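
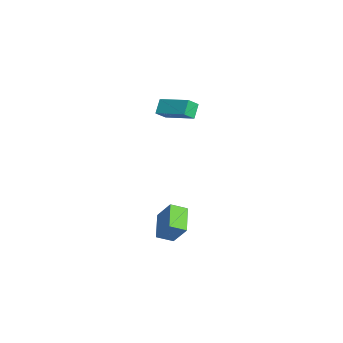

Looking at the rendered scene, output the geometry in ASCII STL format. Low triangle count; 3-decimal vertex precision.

solid 
facet normal -0.489 -0.353 -0.797
outer loop
vertex 1.449 0.672 -3.172
vertex 0.123 1.004 -2.506
vertex 1.467 1.518 -3.558
endloop
endfacet
facet normal 0.872 -0.219 -0.438
outer loop
vertex 2.157 2.016 -2.434
vertex 1.449 0.672 -3.172
vertex 1.467 1.518 -3.558
endloop
endfacet
facet normal -0.489 -0.353 -0.797
outer loop
vertex 1.467 1.518 -3.558
vertex 0.123 1.004 -2.506
vertex 0.141 1.85 -2.892
endloop
endfacet
facet normal 0.019 0.910 -0.415
outer loop
vertex 0.141 1.85 -2.892
vertex 2.157 2.016 -2.434
vertex 1.467 1.518 -3.558
endloop
endfacet
facet normal -0.019 -0.910 0.415
outer loop
vertex 1.449 0.672 -3.172
vertex 0.813 1.502 -1.382
vertex 0.123 1.004 -2.506
endloop
endfacet
facet normal 0.872 -0.219 -0.438
outer loop
vertex 2.139 1.17 -2.048
vertex 1.449 0.672 -3.172
vertex 2.157 2.016 -2.434
endloop
endfacet
facet normal -0.019 -0.910 0.415
outer loop
vertex 2.139 1.17 -2.048
vertex 0.813 1.502 -1.382
vertex 1.449 0.672 -3.172
endloop
endfacet
facet normal -0.872 0.219 0.438
outer loop
vertex 0.123 1.004 -2.506
vertex 0.813 1.502 -1.382
vertex 0.141 1.85 -2.892
endloop
endfacet
facet normal 0.019 0.910 -0.415
outer loop
vertex 0.831 2.348 -1.768
vertex 2.157 2.016 -2.434
vertex 0.141 1.85 -2.892
endloop
endfacet
facet normal -0.872 0.219 0.438
outer loop
vertex 0.141 1.85 -2.892
vertex 0.813 1.502 -1.382
vertex 0.831 2.348 -1.768
endloop
endfacet
facet normal 0.489 0.353 0.797
outer loop
vertex 0.831 2.348 -1.768
vertex 2.139 1.17 -2.048
vertex 2.157 2.016 -2.434
endloop
endfacet
facet normal 0.489 0.353 0.797
outer loop
vertex 0.813 1.502 -1.382
vertex 2.139 1.17 -2.048
vertex 0.831 2.348 -1.768
endloop
endfacet
facet normal -0.581 0.357 0.731
outer loop
vertex -2.622 1.709 3.993
vertex -1.3 2.841 4.492
vertex -2.909 2.264 3.494
endloop
endfacet
facet normal -0.730 -0.625 -0.275
outer loop
vertex -2.38 1.939 2.828
vertex -2.622 1.709 3.993
vertex -2.909 2.264 3.494
endloop
endfacet
facet normal -0.581 0.356 0.732
outer loop
vertex -2.909 2.264 3.494
vertex -1.3 2.841 4.492
vertex -1.588 3.396 3.993
endloop
endfacet
facet normal -0.359 0.694 -0.624
outer loop
vertex -1.588 3.396 3.993
vertex -2.38 1.939 2.828
vertex -2.909 2.264 3.494
endloop
endfacet
facet normal 0.359 -0.694 0.624
outer loop
vertex -2.622 1.709 3.993
vertex -0.771 2.516 3.826
vertex -1.3 2.841 4.492
endloop
endfacet
facet normal -0.730 -0.626 -0.275
outer loop
vertex -2.092 1.384 3.327
vertex -2.622 1.709 3.993
vertex -2.38 1.939 2.828
endloop
endfacet
facet normal 0.359 -0.694 0.624
outer loop
vertex -2.092 1.384 3.327
vertex -0.771 2.516 3.826
vertex -2.622 1.709 3.993
endloop
endfacet
facet normal 0.730 0.626 0.275
outer loop
vertex -1.3 2.841 4.492
vertex -0.771 2.516 3.826
vertex -1.588 3.396 3.993
endloop
endfacet
facet normal -0.359 0.694 -0.624
outer loop
vertex -1.058 3.071 3.327
vertex -2.38 1.939 2.828
vertex -1.588 3.396 3.993
endloop
endfacet
facet normal 0.730 0.625 0.276
outer loop
vertex -1.588 3.396 3.993
vertex -0.771 2.516 3.826
vertex -1.058 3.071 3.327
endloop
endfacet
facet normal 0.581 -0.356 -0.732
outer loop
vertex -1.058 3.071 3.327
vertex -2.092 1.384 3.327
vertex -2.38 1.939 2.828
endloop
endfacet
facet normal 0.582 -0.357 -0.731
outer loop
vertex -0.771 2.516 3.826
vertex -2.092 1.384 3.327
vertex -1.058 3.071 3.327
endloop
endfacet

endsolid


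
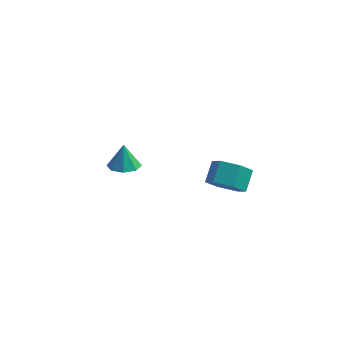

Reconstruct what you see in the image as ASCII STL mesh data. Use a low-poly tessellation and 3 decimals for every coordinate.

solid 
facet normal 0.088 -0.268 -0.959
outer loop
vertex -1.882 -0.031 -2.686
vertex -2.583 0.376 -2.864
vertex -1.777 0.575 -2.846
endloop
endfacet
facet normal 0.802 0.019 0.597
outer loop
vertex -1.882 -0.031 -2.686
vertex -1.777 0.575 -2.846
vertex -2.697 0.724 -1.616
endloop
endfacet
facet normal 0.088 -0.268 -0.960
outer loop
vertex -1.777 0.575 -2.846
vertex -2.583 0.376 -2.864
vertex -2.145 1.064 -3.016
endloop
endfacet
facet normal 0.654 0.635 0.412
outer loop
vertex -1.777 0.575 -2.846
vertex -2.145 1.064 -3.016
vertex -2.697 0.724 -1.616
endloop
endfacet
facet normal 0.088 -0.268 -0.959
outer loop
vertex -2.145 1.064 -3.016
vertex -2.583 0.376 -2.864
vertex -2.769 1.15 -3.097
endloop
endfacet
facet normal 0.097 0.958 0.271
outer loop
vertex -2.145 1.064 -3.016
vertex -2.769 1.15 -3.097
vertex -2.697 0.724 -1.616
endloop
endfacet
facet normal 0.087 -0.268 -0.960
outer loop
vertex -2.769 1.15 -3.097
vertex -2.583 0.376 -2.864
vertex -3.284 0.783 -3.041
endloop
endfacet
facet normal -0.542 0.800 0.257
outer loop
vertex -2.769 1.15 -3.097
vertex -3.284 0.783 -3.041
vertex -2.697 0.724 -1.616
endloop
endfacet
facet normal 0.087 -0.267 -0.960
outer loop
vertex -3.284 0.783 -3.041
vertex -2.583 0.376 -2.864
vertex -3.389 0.177 -2.882
endloop
endfacet
facet normal -0.891 0.253 0.377
outer loop
vertex -3.284 0.783 -3.041
vertex -3.389 0.177 -2.882
vertex -2.697 0.724 -1.616
endloop
endfacet
facet normal 0.088 -0.269 -0.959
outer loop
vertex -3.389 0.177 -2.882
vertex -2.583 0.376 -2.864
vertex -3.021 -0.313 -2.711
endloop
endfacet
facet normal -0.743 -0.362 0.563
outer loop
vertex -3.389 0.177 -2.882
vertex -3.021 -0.313 -2.711
vertex -2.697 0.724 -1.616
endloop
endfacet
facet normal 0.087 -0.269 -0.959
outer loop
vertex -3.021 -0.313 -2.711
vertex -2.583 0.376 -2.864
vertex -2.397 -0.399 -2.63
endloop
endfacet
facet normal -0.186 -0.685 0.704
outer loop
vertex -3.021 -0.313 -2.711
vertex -2.397 -0.399 -2.63
vertex -2.697 0.724 -1.616
endloop
endfacet
facet normal 0.088 -0.269 -0.959
outer loop
vertex -2.397 -0.399 -2.63
vertex -2.583 0.376 -2.864
vertex -1.882 -0.031 -2.686
endloop
endfacet
facet normal 0.455 -0.527 0.718
outer loop
vertex -2.397 -0.399 -2.63
vertex -1.882 -0.031 -2.686
vertex -2.697 0.724 -1.616
endloop
endfacet
facet normal -0.072 -0.806 -0.587
outer loop
vertex 4.176 -3.512 0.748
vertex 3.239 -3.47 0.805
vertex 3.689 -3.011 0.12
endloop
endfacet
facet normal 0.852 0.256 -0.456
outer loop
vertex 4.176 -3.512 0.748
vertex 3.689 -3.011 0.12
vertex 4.258 -2.593 1.417
endloop
endfacet
facet normal 0.852 0.256 -0.456
outer loop
vertex 4.258 -2.593 1.417
vertex 3.689 -3.011 0.12
vertex 3.771 -2.091 0.789
endloop
endfacet
facet normal 0.073 0.806 0.587
outer loop
vertex 4.258 -2.593 1.417
vertex 3.771 -2.091 0.789
vertex 3.321 -2.55 1.475
endloop
endfacet
facet normal -0.073 -0.806 -0.588
outer loop
vertex 3.689 -3.011 0.12
vertex 3.239 -3.47 0.805
vertex 2.752 -2.968 0.177
endloop
endfacet
facet normal -0.022 0.589 -0.808
outer loop
vertex 3.689 -3.011 0.12
vertex 2.752 -2.968 0.177
vertex 3.771 -2.091 0.789
endloop
endfacet
facet normal -0.023 0.590 -0.807
outer loop
vertex 3.771 -2.091 0.789
vertex 2.752 -2.968 0.177
vertex 2.834 -2.049 0.846
endloop
endfacet
facet normal 0.072 0.807 0.587
outer loop
vertex 3.771 -2.091 0.789
vertex 2.834 -2.049 0.846
vertex 3.321 -2.55 1.475
endloop
endfacet
facet normal -0.073 -0.806 -0.587
outer loop
vertex 2.752 -2.968 0.177
vertex 3.239 -3.47 0.805
vertex 2.302 -3.427 0.863
endloop
endfacet
facet normal -0.875 0.333 -0.351
outer loop
vertex 2.752 -2.968 0.177
vertex 2.302 -3.427 0.863
vertex 2.834 -2.049 0.846
endloop
endfacet
facet normal -0.875 0.333 -0.351
outer loop
vertex 2.834 -2.049 0.846
vertex 2.302 -3.427 0.863
vertex 2.384 -2.508 1.532
endloop
endfacet
facet normal 0.072 0.807 0.587
outer loop
vertex 2.834 -2.049 0.846
vertex 2.384 -2.508 1.532
vertex 3.321 -2.55 1.475
endloop
endfacet
facet normal -0.073 -0.806 -0.587
outer loop
vertex 2.302 -3.427 0.863
vertex 3.239 -3.47 0.805
vertex 2.789 -3.929 1.491
endloop
endfacet
facet normal -0.852 -0.256 0.456
outer loop
vertex 2.302 -3.427 0.863
vertex 2.789 -3.929 1.491
vertex 2.384 -2.508 1.532
endloop
endfacet
facet normal -0.852 -0.256 0.457
outer loop
vertex 2.384 -2.508 1.532
vertex 2.789 -3.929 1.491
vertex 2.871 -3.009 2.16
endloop
endfacet
facet normal 0.072 0.806 0.587
outer loop
vertex 2.384 -2.508 1.532
vertex 2.871 -3.009 2.16
vertex 3.321 -2.55 1.475
endloop
endfacet
facet normal -0.072 -0.807 -0.587
outer loop
vertex 2.789 -3.929 1.491
vertex 3.239 -3.47 0.805
vertex 3.726 -3.971 1.434
endloop
endfacet
facet normal 0.023 -0.589 0.808
outer loop
vertex 2.789 -3.929 1.491
vertex 3.726 -3.971 1.434
vertex 2.871 -3.009 2.16
endloop
endfacet
facet normal 0.022 -0.590 0.807
outer loop
vertex 2.871 -3.009 2.16
vertex 3.726 -3.971 1.434
vertex 3.808 -3.052 2.103
endloop
endfacet
facet normal 0.073 0.806 0.588
outer loop
vertex 2.871 -3.009 2.16
vertex 3.808 -3.052 2.103
vertex 3.321 -2.55 1.475
endloop
endfacet
facet normal -0.072 -0.807 -0.587
outer loop
vertex 3.726 -3.971 1.434
vertex 3.239 -3.47 0.805
vertex 4.176 -3.512 0.748
endloop
endfacet
facet normal 0.875 -0.333 0.351
outer loop
vertex 3.726 -3.971 1.434
vertex 4.176 -3.512 0.748
vertex 3.808 -3.052 2.103
endloop
endfacet
facet normal 0.875 -0.333 0.351
outer loop
vertex 3.808 -3.052 2.103
vertex 4.176 -3.512 0.748
vertex 4.258 -2.593 1.417
endloop
endfacet
facet normal 0.073 0.806 0.587
outer loop
vertex 3.808 -3.052 2.103
vertex 4.258 -2.593 1.417
vertex 3.321 -2.55 1.475
endloop
endfacet

endsolid


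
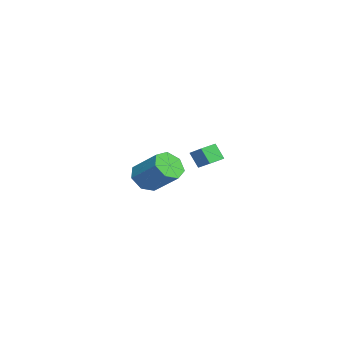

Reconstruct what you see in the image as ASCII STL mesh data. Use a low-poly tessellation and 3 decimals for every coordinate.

solid 
facet normal -0.775 -0.409 -0.482
outer loop
vertex 2.273 -0.478 -0.321
vertex 1.821 0.187 -0.159
vertex 2.577 -0.068 -1.157
endloop
endfacet
facet normal 0.552 -0.811 -0.197
outer loop
vertex 3.599 0.473 -0.521
vertex 2.273 -0.478 -0.321
vertex 2.577 -0.068 -1.157
endloop
endfacet
facet normal -0.774 -0.410 -0.482
outer loop
vertex 2.577 -0.068 -1.157
vertex 1.821 0.187 -0.159
vertex 2.125 0.597 -0.996
endloop
endfacet
facet normal 0.310 0.418 -0.854
outer loop
vertex 2.125 0.597 -0.996
vertex 3.599 0.473 -0.521
vertex 2.577 -0.068 -1.157
endloop
endfacet
facet normal -0.310 -0.419 0.854
outer loop
vertex 2.273 -0.478 -0.321
vertex 2.843 0.728 0.477
vertex 1.821 0.187 -0.159
endloop
endfacet
facet normal 0.552 -0.811 -0.197
outer loop
vertex 3.295 0.063 0.316
vertex 2.273 -0.478 -0.321
vertex 3.599 0.473 -0.521
endloop
endfacet
facet normal -0.311 -0.418 0.854
outer loop
vertex 3.295 0.063 0.316
vertex 2.843 0.728 0.477
vertex 2.273 -0.478 -0.321
endloop
endfacet
facet normal -0.552 0.811 0.197
outer loop
vertex 1.821 0.187 -0.159
vertex 2.843 0.728 0.477
vertex 2.125 0.597 -0.996
endloop
endfacet
facet normal 0.310 0.419 -0.853
outer loop
vertex 3.147 1.138 -0.359
vertex 3.599 0.473 -0.521
vertex 2.125 0.597 -0.996
endloop
endfacet
facet normal -0.552 0.810 0.197
outer loop
vertex 2.125 0.597 -0.996
vertex 2.843 0.728 0.477
vertex 3.147 1.138 -0.359
endloop
endfacet
facet normal 0.775 0.409 0.482
outer loop
vertex 3.147 1.138 -0.359
vertex 3.295 0.063 0.316
vertex 3.599 0.473 -0.521
endloop
endfacet
facet normal 0.774 0.410 0.482
outer loop
vertex 2.843 0.728 0.477
vertex 3.295 0.063 0.316
vertex 3.147 1.138 -0.359
endloop
endfacet
facet normal -0.484 -0.623 -0.615
outer loop
vertex -3.374 -2.323 -4.916
vertex -3.771 -2.769 -4.152
vertex -4.11 -2.011 -4.653
endloop
endfacet
facet normal 0.033 0.689 -0.724
outer loop
vertex -3.374 -2.323 -4.916
vertex -4.11 -2.011 -4.653
vertex -2.411 -1.084 -3.692
endloop
endfacet
facet normal 0.033 0.689 -0.724
outer loop
vertex -2.411 -1.084 -3.692
vertex -4.11 -2.011 -4.653
vertex -3.147 -0.772 -3.429
endloop
endfacet
facet normal 0.484 0.622 0.616
outer loop
vertex -2.411 -1.084 -3.692
vertex -3.147 -0.772 -3.429
vertex -2.809 -1.531 -2.928
endloop
endfacet
facet normal -0.483 -0.623 -0.615
outer loop
vertex -4.11 -2.011 -4.653
vertex -3.771 -2.769 -4.152
vertex -4.591 -2.27 -4.013
endloop
endfacet
facet normal -0.663 0.720 -0.207
outer loop
vertex -4.11 -2.011 -4.653
vertex -4.591 -2.27 -4.013
vertex -3.147 -0.772 -3.429
endloop
endfacet
facet normal -0.663 0.720 -0.208
outer loop
vertex -3.147 -0.772 -3.429
vertex -4.591 -2.27 -4.013
vertex -3.629 -1.031 -2.789
endloop
endfacet
facet normal 0.484 0.622 0.616
outer loop
vertex -3.147 -0.772 -3.429
vertex -3.629 -1.031 -2.789
vertex -2.809 -1.531 -2.928
endloop
endfacet
facet normal -0.483 -0.622 -0.616
outer loop
vertex -4.591 -2.27 -4.013
vertex -3.771 -2.769 -4.152
vertex -4.455 -2.905 -3.478
endloop
endfacet
facet normal -0.860 0.208 0.466
outer loop
vertex -4.591 -2.27 -4.013
vertex -4.455 -2.905 -3.478
vertex -3.629 -1.031 -2.789
endloop
endfacet
facet normal -0.860 0.208 0.466
outer loop
vertex -3.629 -1.031 -2.789
vertex -4.455 -2.905 -3.478
vertex -3.492 -1.666 -2.253
endloop
endfacet
facet normal 0.484 0.623 0.614
outer loop
vertex -3.629 -1.031 -2.789
vertex -3.492 -1.666 -2.253
vertex -2.809 -1.531 -2.928
endloop
endfacet
facet normal -0.483 -0.622 -0.616
outer loop
vertex -4.455 -2.905 -3.478
vertex -3.771 -2.769 -4.152
vertex -3.804 -3.438 -3.45
endloop
endfacet
facet normal -0.410 -0.460 0.788
outer loop
vertex -4.455 -2.905 -3.478
vertex -3.804 -3.438 -3.45
vertex -3.492 -1.666 -2.253
endloop
endfacet
facet normal -0.409 -0.460 0.788
outer loop
vertex -3.492 -1.666 -2.253
vertex -3.804 -3.438 -3.45
vertex -2.841 -2.199 -2.226
endloop
endfacet
facet normal 0.484 0.623 0.615
outer loop
vertex -3.492 -1.666 -2.253
vertex -2.841 -2.199 -2.226
vertex -2.809 -1.531 -2.928
endloop
endfacet
facet normal -0.483 -0.622 -0.616
outer loop
vertex -3.804 -3.438 -3.45
vertex -3.771 -2.769 -4.152
vertex -3.128 -3.467 -3.951
endloop
endfacet
facet normal 0.349 -0.782 0.517
outer loop
vertex -3.804 -3.438 -3.45
vertex -3.128 -3.467 -3.951
vertex -2.841 -2.199 -2.226
endloop
endfacet
facet normal 0.349 -0.782 0.517
outer loop
vertex -2.841 -2.199 -2.226
vertex -3.128 -3.467 -3.951
vertex -2.166 -2.229 -2.727
endloop
endfacet
facet normal 0.484 0.623 0.615
outer loop
vertex -2.841 -2.199 -2.226
vertex -2.166 -2.229 -2.727
vertex -2.809 -1.531 -2.928
endloop
endfacet
facet normal -0.484 -0.623 -0.615
outer loop
vertex -3.128 -3.467 -3.951
vertex -3.771 -2.769 -4.152
vertex -2.937 -2.971 -4.604
endloop
endfacet
facet normal 0.845 -0.515 -0.144
outer loop
vertex -3.128 -3.467 -3.951
vertex -2.937 -2.971 -4.604
vertex -2.166 -2.229 -2.727
endloop
endfacet
facet normal 0.845 -0.515 -0.143
outer loop
vertex -2.166 -2.229 -2.727
vertex -2.937 -2.971 -4.604
vertex -1.974 -1.733 -3.379
endloop
endfacet
facet normal 0.483 0.622 0.616
outer loop
vertex -2.166 -2.229 -2.727
vertex -1.974 -1.733 -3.379
vertex -2.809 -1.531 -2.928
endloop
endfacet
facet normal -0.484 -0.623 -0.615
outer loop
vertex -2.937 -2.971 -4.604
vertex -3.771 -2.769 -4.152
vertex -3.374 -2.323 -4.916
endloop
endfacet
facet normal 0.705 0.140 -0.696
outer loop
vertex -2.937 -2.971 -4.604
vertex -3.374 -2.323 -4.916
vertex -1.974 -1.733 -3.379
endloop
endfacet
facet normal 0.705 0.139 -0.696
outer loop
vertex -1.974 -1.733 -3.379
vertex -3.374 -2.323 -4.916
vertex -2.411 -1.084 -3.692
endloop
endfacet
facet normal 0.483 0.622 0.616
outer loop
vertex -1.974 -1.733 -3.379
vertex -2.411 -1.084 -3.692
vertex -2.809 -1.531 -2.928
endloop
endfacet

endsolid


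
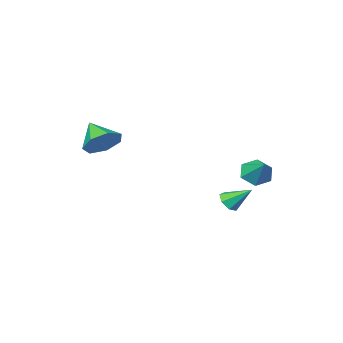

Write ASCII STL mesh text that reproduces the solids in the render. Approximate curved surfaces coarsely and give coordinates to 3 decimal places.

solid 
facet normal 0.490 -0.608 -0.625
outer loop
vertex -0.019 1.791 -3.205
vertex -0.4 1.957 -3.665
vertex 0.137 2.216 -3.496
endloop
endfacet
facet normal 0.581 0.304 0.755
outer loop
vertex -0.019 1.791 -3.205
vertex 0.137 2.216 -3.496
vertex -1.08 2.803 -2.795
endloop
endfacet
facet normal 0.490 -0.608 -0.625
outer loop
vertex 0.137 2.216 -3.496
vertex -0.4 1.957 -3.665
vertex -0.111 2.446 -3.914
endloop
endfacet
facet normal 0.505 0.847 0.167
outer loop
vertex 0.137 2.216 -3.496
vertex -0.111 2.446 -3.914
vertex -1.08 2.803 -2.795
endloop
endfacet
facet normal 0.488 -0.608 -0.627
outer loop
vertex -0.111 2.446 -3.914
vertex -0.4 1.957 -3.665
vertex -0.578 2.308 -4.144
endloop
endfacet
facet normal -0.090 0.924 -0.372
outer loop
vertex -0.111 2.446 -3.914
vertex -0.578 2.308 -4.144
vertex -1.08 2.803 -2.795
endloop
endfacet
facet normal 0.487 -0.608 -0.627
outer loop
vertex -0.578 2.308 -4.144
vertex -0.4 1.957 -3.665
vertex -0.911 1.907 -4.014
endloop
endfacet
facet normal -0.752 0.477 -0.455
outer loop
vertex -0.578 2.308 -4.144
vertex -0.911 1.907 -4.014
vertex -1.08 2.803 -2.795
endloop
endfacet
facet normal 0.487 -0.608 -0.626
outer loop
vertex -0.911 1.907 -4.014
vertex -0.4 1.957 -3.665
vertex -0.859 1.543 -3.62
endloop
endfacet
facet normal -0.987 -0.161 -0.018
outer loop
vertex -0.911 1.907 -4.014
vertex -0.859 1.543 -3.62
vertex -1.08 2.803 -2.795
endloop
endfacet
facet normal 0.488 -0.609 -0.626
outer loop
vertex -0.859 1.543 -3.62
vertex -0.4 1.957 -3.665
vertex -0.463 1.491 -3.261
endloop
endfacet
facet normal -0.615 -0.505 0.606
outer loop
vertex -0.859 1.543 -3.62
vertex -0.463 1.491 -3.261
vertex -1.08 2.803 -2.795
endloop
endfacet
facet normal 0.490 -0.608 -0.625
outer loop
vertex -0.463 1.491 -3.261
vertex -0.4 1.957 -3.665
vertex -0.019 1.791 -3.205
endloop
endfacet
facet normal 0.082 -0.299 0.951
outer loop
vertex -0.463 1.491 -3.261
vertex -0.019 1.791 -3.205
vertex -1.08 2.803 -2.795
endloop
endfacet
facet normal -0.218 -0.761 -0.611
outer loop
vertex -0.91 2.134 -2.215
vertex -1.696 2.215 -2.036
vertex -1.378 2.624 -2.659
endloop
endfacet
facet normal 0.802 0.544 -0.245
outer loop
vertex -0.91 2.134 -2.215
vertex -1.378 2.624 -2.659
vertex -1.384 3.305 -1.164
endloop
endfacet
facet normal -0.218 -0.761 -0.611
outer loop
vertex -1.378 2.624 -2.659
vertex -1.696 2.215 -2.036
vertex -2.164 2.705 -2.48
endloop
endfacet
facet normal -0.001 0.910 -0.415
outer loop
vertex -1.378 2.624 -2.659
vertex -2.164 2.705 -2.48
vertex -1.384 3.305 -1.164
endloop
endfacet
facet normal -0.218 -0.761 -0.611
outer loop
vertex -2.164 2.705 -2.48
vertex -1.696 2.215 -2.036
vertex -2.482 2.296 -1.857
endloop
endfacet
facet normal -0.707 0.701 0.099
outer loop
vertex -2.164 2.705 -2.48
vertex -2.482 2.296 -1.857
vertex -1.384 3.305 -1.164
endloop
endfacet
facet normal -0.217 -0.762 -0.610
outer loop
vertex -2.482 2.296 -1.857
vertex -1.696 2.215 -2.036
vertex -2.013 1.807 -1.413
endloop
endfacet
facet normal -0.610 0.126 0.783
outer loop
vertex -2.482 2.296 -1.857
vertex -2.013 1.807 -1.413
vertex -1.384 3.305 -1.164
endloop
endfacet
facet normal -0.218 -0.762 -0.610
outer loop
vertex -2.013 1.807 -1.413
vertex -1.696 2.215 -2.036
vertex -1.228 1.726 -1.592
endloop
endfacet
facet normal 0.192 -0.239 0.952
outer loop
vertex -2.013 1.807 -1.413
vertex -1.228 1.726 -1.592
vertex -1.384 3.305 -1.164
endloop
endfacet
facet normal -0.217 -0.762 -0.610
outer loop
vertex -1.228 1.726 -1.592
vertex -1.696 2.215 -2.036
vertex -0.91 2.134 -2.215
endloop
endfacet
facet normal 0.898 -0.030 0.439
outer loop
vertex -1.228 1.726 -1.592
vertex -0.91 2.134 -2.215
vertex -1.384 3.305 -1.164
endloop
endfacet
facet normal -0.015 0.798 -0.603
outer loop
vertex 4.217 -3.219 -1.118
vertex 3.238 -3.058 -0.88
vertex 4.072 -2.694 -0.42
endloop
endfacet
facet normal 0.858 -0.309 0.411
outer loop
vertex 4.217 -3.219 -1.118
vertex 4.072 -2.694 -0.42
vertex 3.262 -4.302 0.06
endloop
endfacet
facet normal -0.015 0.797 -0.603
outer loop
vertex 4.072 -2.694 -0.42
vertex 3.238 -3.058 -0.88
vertex 3.3 -2.443 -0.069
endloop
endfacet
facet normal 0.428 0.054 0.902
outer loop
vertex 4.072 -2.694 -0.42
vertex 3.3 -2.443 -0.069
vertex 3.262 -4.302 0.06
endloop
endfacet
facet normal -0.015 0.797 -0.603
outer loop
vertex 3.3 -2.443 -0.069
vertex 3.238 -3.058 -0.88
vertex 2.481 -2.655 -0.329
endloop
endfacet
facet normal -0.319 0.072 0.945
outer loop
vertex 3.3 -2.443 -0.069
vertex 2.481 -2.655 -0.329
vertex 3.262 -4.302 0.06
endloop
endfacet
facet normal -0.014 0.798 -0.603
outer loop
vertex 2.481 -2.655 -0.329
vertex 3.238 -3.058 -0.88
vertex 2.232 -3.17 -1.004
endloop
endfacet
facet normal -0.819 -0.269 0.507
outer loop
vertex 2.481 -2.655 -0.329
vertex 2.232 -3.17 -1.004
vertex 3.262 -4.302 0.06
endloop
endfacet
facet normal -0.014 0.797 -0.603
outer loop
vertex 2.232 -3.17 -1.004
vertex 3.238 -3.058 -0.88
vertex 2.741 -3.601 -1.586
endloop
endfacet
facet normal -0.697 -0.712 -0.083
outer loop
vertex 2.232 -3.17 -1.004
vertex 2.741 -3.601 -1.586
vertex 3.262 -4.302 0.06
endloop
endfacet
facet normal -0.015 0.798 -0.603
outer loop
vertex 2.741 -3.601 -1.586
vertex 3.238 -3.058 -0.88
vertex 3.624 -3.623 -1.637
endloop
endfacet
facet normal -0.045 -0.924 -0.379
outer loop
vertex 2.741 -3.601 -1.586
vertex 3.624 -3.623 -1.637
vertex 3.262 -4.302 0.06
endloop
endfacet
facet normal -0.015 0.798 -0.603
outer loop
vertex 3.624 -3.623 -1.637
vertex 3.238 -3.058 -0.88
vertex 4.217 -3.219 -1.118
endloop
endfacet
facet normal 0.648 -0.745 -0.160
outer loop
vertex 3.624 -3.623 -1.637
vertex 4.217 -3.219 -1.118
vertex 3.262 -4.302 0.06
endloop
endfacet

endsolid


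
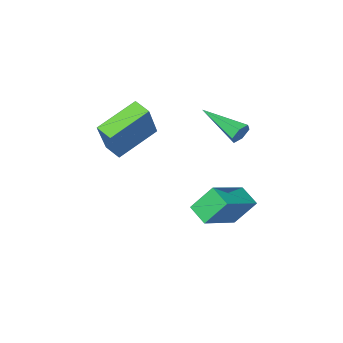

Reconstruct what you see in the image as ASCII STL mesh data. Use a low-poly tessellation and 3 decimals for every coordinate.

solid 
facet normal -0.180 0.938 -0.296
outer loop
vertex -1.32 0.484 2.054
vertex -1.607 0.571 2.504
vertex -1.077 0.671 2.498
endloop
endfacet
facet normal 0.893 -0.192 -0.408
outer loop
vertex -1.32 0.484 2.054
vertex -1.077 0.671 2.498
vertex -1.233 -1.371 3.116
endloop
endfacet
facet normal -0.180 0.938 -0.296
outer loop
vertex -1.077 0.671 2.498
vertex -1.607 0.571 2.504
vertex -1.363 0.758 2.948
endloop
endfacet
facet normal 0.848 0.093 0.521
outer loop
vertex -1.077 0.671 2.498
vertex -1.363 0.758 2.948
vertex -1.233 -1.371 3.116
endloop
endfacet
facet normal -0.181 0.938 -0.295
outer loop
vertex -1.363 0.758 2.948
vertex -1.607 0.571 2.504
vertex -1.894 0.657 2.953
endloop
endfacet
facet normal -0.006 0.078 0.997
outer loop
vertex -1.363 0.758 2.948
vertex -1.894 0.657 2.953
vertex -1.233 -1.371 3.116
endloop
endfacet
facet normal -0.181 0.938 -0.295
outer loop
vertex -1.894 0.657 2.953
vertex -1.607 0.571 2.504
vertex -2.138 0.47 2.509
endloop
endfacet
facet normal -0.812 -0.221 0.540
outer loop
vertex -1.894 0.657 2.953
vertex -2.138 0.47 2.509
vertex -1.233 -1.371 3.116
endloop
endfacet
facet normal -0.181 0.938 -0.295
outer loop
vertex -2.138 0.47 2.509
vertex -1.607 0.571 2.504
vertex -1.851 0.384 2.06
endloop
endfacet
facet normal -0.767 -0.507 -0.393
outer loop
vertex -2.138 0.47 2.509
vertex -1.851 0.384 2.06
vertex -1.233 -1.371 3.116
endloop
endfacet
facet normal -0.180 0.938 -0.296
outer loop
vertex -1.851 0.384 2.06
vertex -1.607 0.571 2.504
vertex -1.32 0.484 2.054
endloop
endfacet
facet normal 0.083 -0.492 -0.867
outer loop
vertex -1.851 0.384 2.06
vertex -1.32 0.484 2.054
vertex -1.233 -1.371 3.116
endloop
endfacet
facet normal -0.418 -0.293 -0.860
outer loop
vertex 1.835 -3.765 0.93
vertex -0.029 -3.657 1.8
vertex 1.77 -2.973 0.692
endloop
endfacet
facet normal 0.905 -0.053 -0.422
outer loop
vertex 2.669 -2.343 2.54
vertex 1.835 -3.765 0.93
vertex 1.77 -2.973 0.692
endloop
endfacet
facet normal -0.418 -0.293 -0.860
outer loop
vertex 1.77 -2.973 0.692
vertex -0.029 -3.657 1.8
vertex -0.094 -2.865 1.562
endloop
endfacet
facet normal -0.079 0.955 -0.287
outer loop
vertex -0.094 -2.865 1.562
vertex 2.669 -2.343 2.54
vertex 1.77 -2.973 0.692
endloop
endfacet
facet normal 0.079 -0.955 0.287
outer loop
vertex 1.835 -3.765 0.93
vertex 0.87 -3.027 3.648
vertex -0.029 -3.657 1.8
endloop
endfacet
facet normal 0.905 -0.053 -0.422
outer loop
vertex 2.734 -3.135 2.778
vertex 1.835 -3.765 0.93
vertex 2.669 -2.343 2.54
endloop
endfacet
facet normal 0.079 -0.955 0.287
outer loop
vertex 2.734 -3.135 2.778
vertex 0.87 -3.027 3.648
vertex 1.835 -3.765 0.93
endloop
endfacet
facet normal -0.905 0.053 0.422
outer loop
vertex -0.029 -3.657 1.8
vertex 0.87 -3.027 3.648
vertex -0.094 -2.865 1.562
endloop
endfacet
facet normal -0.079 0.955 -0.287
outer loop
vertex 0.805 -2.235 3.41
vertex 2.669 -2.343 2.54
vertex -0.094 -2.865 1.562
endloop
endfacet
facet normal -0.905 0.053 0.422
outer loop
vertex -0.094 -2.865 1.562
vertex 0.87 -3.027 3.648
vertex 0.805 -2.235 3.41
endloop
endfacet
facet normal 0.418 0.293 0.860
outer loop
vertex 0.805 -2.235 3.41
vertex 2.734 -3.135 2.778
vertex 2.669 -2.343 2.54
endloop
endfacet
facet normal 0.418 0.293 0.860
outer loop
vertex 0.87 -3.027 3.648
vertex 2.734 -3.135 2.778
vertex 0.805 -2.235 3.41
endloop
endfacet
facet normal -0.486 0.372 0.791
outer loop
vertex -2.476 -0.253 -1.519
vertex -0.591 0.08 -0.518
vertex -2.423 0.708 -1.939
endloop
endfacet
facet normal -0.873 -0.154 -0.463
outer loop
vertex -1.709 0.16 -3.102
vertex -2.476 -0.253 -1.519
vertex -2.423 0.708 -1.939
endloop
endfacet
facet normal -0.485 0.373 0.791
outer loop
vertex -2.423 0.708 -1.939
vertex -0.591 0.08 -0.518
vertex -0.538 1.041 -0.939
endloop
endfacet
facet normal 0.051 0.915 -0.400
outer loop
vertex -0.538 1.041 -0.939
vertex -1.709 0.16 -3.102
vertex -2.423 0.708 -1.939
endloop
endfacet
facet normal -0.051 -0.915 0.400
outer loop
vertex -2.476 -0.253 -1.519
vertex 0.123 -0.468 -1.681
vertex -0.591 0.08 -0.518
endloop
endfacet
facet normal -0.873 -0.155 -0.463
outer loop
vertex -1.762 -0.801 -2.681
vertex -2.476 -0.253 -1.519
vertex -1.709 0.16 -3.102
endloop
endfacet
facet normal -0.051 -0.915 0.400
outer loop
vertex -1.762 -0.801 -2.681
vertex 0.123 -0.468 -1.681
vertex -2.476 -0.253 -1.519
endloop
endfacet
facet normal 0.873 0.155 0.463
outer loop
vertex -0.591 0.08 -0.518
vertex 0.123 -0.468 -1.681
vertex -0.538 1.041 -0.939
endloop
endfacet
facet normal 0.051 0.915 -0.400
outer loop
vertex 0.176 0.493 -2.101
vertex -1.709 0.16 -3.102
vertex -0.538 1.041 -0.939
endloop
endfacet
facet normal 0.873 0.154 0.463
outer loop
vertex -0.538 1.041 -0.939
vertex 0.123 -0.468 -1.681
vertex 0.176 0.493 -2.101
endloop
endfacet
facet normal 0.486 -0.373 -0.791
outer loop
vertex 0.176 0.493 -2.101
vertex -1.762 -0.801 -2.681
vertex -1.709 0.16 -3.102
endloop
endfacet
facet normal 0.485 -0.372 -0.791
outer loop
vertex 0.123 -0.468 -1.681
vertex -1.762 -0.801 -2.681
vertex 0.176 0.493 -2.101
endloop
endfacet

endsolid


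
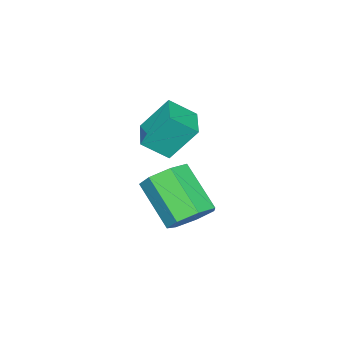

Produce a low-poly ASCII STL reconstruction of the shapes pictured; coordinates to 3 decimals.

solid 
facet normal 0.220 0.701 -0.678
outer loop
vertex 0.682 -0.449 -1.611
vertex -0.21 -0.457 -1.909
vertex 0.179 0.072 -1.236
endloop
endfacet
facet normal 0.756 0.317 0.573
outer loop
vertex 0.682 -0.449 -1.611
vertex 0.179 0.072 -1.236
vertex 0.222 -1.915 -0.194
endloop
endfacet
facet normal 0.756 0.317 0.572
outer loop
vertex 0.222 -1.915 -0.194
vertex 0.179 0.072 -1.236
vertex -0.281 -1.393 0.182
endloop
endfacet
facet normal -0.220 -0.701 0.679
outer loop
vertex 0.222 -1.915 -0.194
vertex -0.281 -1.393 0.182
vertex -0.67 -1.923 -0.491
endloop
endfacet
facet normal 0.219 0.702 -0.678
outer loop
vertex 0.179 0.072 -1.236
vertex -0.21 -0.457 -1.909
vertex -0.617 0.194 -1.367
endloop
endfacet
facet normal -0.011 0.697 0.717
outer loop
vertex 0.179 0.072 -1.236
vertex -0.617 0.194 -1.367
vertex -0.281 -1.393 0.182
endloop
endfacet
facet normal -0.012 0.697 0.717
outer loop
vertex -0.281 -1.393 0.182
vertex -0.617 0.194 -1.367
vertex -1.077 -1.271 0.05
endloop
endfacet
facet normal -0.220 -0.701 0.679
outer loop
vertex -0.281 -1.393 0.182
vertex -1.077 -1.271 0.05
vertex -0.67 -1.923 -0.491
endloop
endfacet
facet normal 0.219 0.702 -0.678
outer loop
vertex -0.617 0.194 -1.367
vertex -0.21 -0.457 -1.909
vertex -1.106 -0.174 -1.906
endloop
endfacet
facet normal -0.769 0.552 0.321
outer loop
vertex -0.617 0.194 -1.367
vertex -1.106 -0.174 -1.906
vertex -1.077 -1.271 0.05
endloop
endfacet
facet normal -0.769 0.552 0.321
outer loop
vertex -1.077 -1.271 0.05
vertex -1.106 -0.174 -1.906
vertex -1.566 -1.639 -0.489
endloop
endfacet
facet normal -0.221 -0.701 0.679
outer loop
vertex -1.077 -1.271 0.05
vertex -1.566 -1.639 -0.489
vertex -0.67 -1.923 -0.491
endloop
endfacet
facet normal 0.219 0.701 -0.679
outer loop
vertex -1.106 -0.174 -1.906
vertex -0.21 -0.457 -1.909
vertex -0.921 -0.756 -2.447
endloop
endfacet
facet normal -0.949 -0.008 -0.316
outer loop
vertex -1.106 -0.174 -1.906
vertex -0.921 -0.756 -2.447
vertex -1.566 -1.639 -0.489
endloop
endfacet
facet normal -0.949 -0.009 -0.317
outer loop
vertex -1.566 -1.639 -0.489
vertex -0.921 -0.756 -2.447
vertex -1.38 -2.221 -1.03
endloop
endfacet
facet normal -0.221 -0.701 0.678
outer loop
vertex -1.566 -1.639 -0.489
vertex -1.38 -2.221 -1.03
vertex -0.67 -1.923 -0.491
endloop
endfacet
facet normal 0.219 0.701 -0.679
outer loop
vertex -0.921 -0.756 -2.447
vertex -0.21 -0.457 -1.909
vertex -0.2 -1.113 -2.583
endloop
endfacet
facet normal -0.414 -0.563 -0.716
outer loop
vertex -0.921 -0.756 -2.447
vertex -0.2 -1.113 -2.583
vertex -1.38 -2.221 -1.03
endloop
endfacet
facet normal -0.413 -0.563 -0.716
outer loop
vertex -1.38 -2.221 -1.03
vertex -0.2 -1.113 -2.583
vertex -0.66 -2.578 -1.165
endloop
endfacet
facet normal -0.220 -0.701 0.678
outer loop
vertex -1.38 -2.221 -1.03
vertex -0.66 -2.578 -1.165
vertex -0.67 -1.923 -0.491
endloop
endfacet
facet normal 0.220 0.701 -0.679
outer loop
vertex -0.2 -1.113 -2.583
vertex -0.21 -0.457 -1.909
vertex 0.513 -0.977 -2.211
endloop
endfacet
facet normal 0.433 -0.693 -0.576
outer loop
vertex -0.2 -1.113 -2.583
vertex 0.513 -0.977 -2.211
vertex -0.66 -2.578 -1.165
endloop
endfacet
facet normal 0.433 -0.693 -0.576
outer loop
vertex -0.66 -2.578 -1.165
vertex 0.513 -0.977 -2.211
vertex 0.053 -2.442 -0.793
endloop
endfacet
facet normal -0.220 -0.701 0.678
outer loop
vertex -0.66 -2.578 -1.165
vertex 0.053 -2.442 -0.793
vertex -0.67 -1.923 -0.491
endloop
endfacet
facet normal 0.220 0.701 -0.679
outer loop
vertex 0.513 -0.977 -2.211
vertex -0.21 -0.457 -1.909
vertex 0.682 -0.449 -1.611
endloop
endfacet
facet normal 0.953 -0.302 -0.003
outer loop
vertex 0.513 -0.977 -2.211
vertex 0.682 -0.449 -1.611
vertex 0.053 -2.442 -0.793
endloop
endfacet
facet normal 0.953 -0.302 -0.003
outer loop
vertex 0.053 -2.442 -0.793
vertex 0.682 -0.449 -1.611
vertex 0.222 -1.915 -0.194
endloop
endfacet
facet normal -0.220 -0.701 0.679
outer loop
vertex 0.053 -2.442 -0.793
vertex 0.222 -1.915 -0.194
vertex -0.67 -1.923 -0.491
endloop
endfacet
facet normal -0.312 0.515 0.799
outer loop
vertex -0.903 -1.899 3.013
vertex 0.211 -1.073 2.916
vertex -1.51 -1.164 2.302
endloop
endfacet
facet normal -0.801 -0.594 0.070
outer loop
vertex -1.011 -1.987 1.024
vertex -0.903 -1.899 3.013
vertex -1.51 -1.164 2.302
endloop
endfacet
facet normal -0.312 0.514 0.799
outer loop
vertex -1.51 -1.164 2.302
vertex 0.211 -1.073 2.916
vertex -0.397 -0.338 2.205
endloop
endfacet
facet normal -0.511 0.618 -0.597
outer loop
vertex -0.397 -0.338 2.205
vertex -1.011 -1.987 1.024
vertex -1.51 -1.164 2.302
endloop
endfacet
facet normal 0.511 -0.618 0.598
outer loop
vertex -0.903 -1.899 3.013
vertex 0.71 -1.896 1.638
vertex 0.211 -1.073 2.916
endloop
endfacet
facet normal -0.801 -0.595 0.070
outer loop
vertex -0.403 -2.722 1.735
vertex -0.903 -1.899 3.013
vertex -1.011 -1.987 1.024
endloop
endfacet
facet normal 0.511 -0.618 0.598
outer loop
vertex -0.403 -2.722 1.735
vertex 0.71 -1.896 1.638
vertex -0.903 -1.899 3.013
endloop
endfacet
facet normal 0.801 0.595 -0.070
outer loop
vertex 0.211 -1.073 2.916
vertex 0.71 -1.896 1.638
vertex -0.397 -0.338 2.205
endloop
endfacet
facet normal -0.510 0.618 -0.598
outer loop
vertex 0.103 -1.161 0.927
vertex -1.011 -1.987 1.024
vertex -0.397 -0.338 2.205
endloop
endfacet
facet normal 0.801 0.594 -0.069
outer loop
vertex -0.397 -0.338 2.205
vertex 0.71 -1.896 1.638
vertex 0.103 -1.161 0.927
endloop
endfacet
facet normal 0.312 -0.515 -0.799
outer loop
vertex 0.103 -1.161 0.927
vertex -0.403 -2.722 1.735
vertex -1.011 -1.987 1.024
endloop
endfacet
facet normal 0.312 -0.515 -0.799
outer loop
vertex 0.71 -1.896 1.638
vertex -0.403 -2.722 1.735
vertex 0.103 -1.161 0.927
endloop
endfacet

endsolid


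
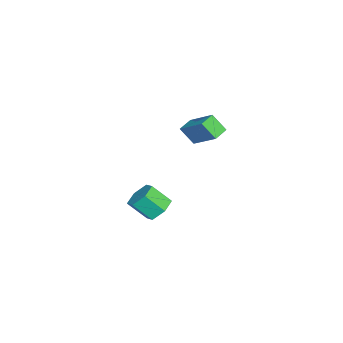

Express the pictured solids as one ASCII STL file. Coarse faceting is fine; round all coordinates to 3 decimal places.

solid 
facet normal 0.004 0.711 -0.704
outer loop
vertex 0.888 0.55 -3.88
vertex 0.252 0.176 -4.261
vertex 0.108 0.751 -3.681
endloop
endfacet
facet normal 0.341 0.660 0.669
outer loop
vertex 0.888 0.55 -3.88
vertex 0.108 0.751 -3.681
vertex 0.883 -0.402 -2.938
endloop
endfacet
facet normal 0.342 0.660 0.669
outer loop
vertex 0.883 -0.402 -2.938
vertex 0.108 0.751 -3.681
vertex 0.103 -0.201 -2.738
endloop
endfacet
facet normal -0.003 -0.711 0.703
outer loop
vertex 0.883 -0.402 -2.938
vertex 0.103 -0.201 -2.738
vertex 0.248 -0.776 -3.319
endloop
endfacet
facet normal 0.004 0.711 -0.704
outer loop
vertex 0.108 0.751 -3.681
vertex 0.252 0.176 -4.261
vertex -0.528 0.377 -4.062
endloop
endfacet
facet normal -0.643 0.541 0.542
outer loop
vertex 0.108 0.751 -3.681
vertex -0.528 0.377 -4.062
vertex 0.103 -0.201 -2.738
endloop
endfacet
facet normal -0.644 0.540 0.542
outer loop
vertex 0.103 -0.201 -2.738
vertex -0.528 0.377 -4.062
vertex -0.532 -0.575 -3.119
endloop
endfacet
facet normal -0.003 -0.711 0.703
outer loop
vertex 0.103 -0.201 -2.738
vertex -0.532 -0.575 -3.119
vertex 0.248 -0.776 -3.319
endloop
endfacet
facet normal 0.004 0.711 -0.704
outer loop
vertex -0.528 0.377 -4.062
vertex 0.252 0.176 -4.261
vertex -0.383 -0.198 -4.642
endloop
endfacet
facet normal -0.985 -0.121 -0.126
outer loop
vertex -0.528 0.377 -4.062
vertex -0.383 -0.198 -4.642
vertex -0.532 -0.575 -3.119
endloop
endfacet
facet normal -0.985 -0.119 -0.126
outer loop
vertex -0.532 -0.575 -3.119
vertex -0.383 -0.198 -4.642
vertex -0.388 -1.15 -3.7
endloop
endfacet
facet normal -0.003 -0.711 0.703
outer loop
vertex -0.532 -0.575 -3.119
vertex -0.388 -1.15 -3.7
vertex 0.248 -0.776 -3.319
endloop
endfacet
facet normal 0.003 0.711 -0.703
outer loop
vertex -0.383 -0.198 -4.642
vertex 0.252 0.176 -4.261
vertex 0.397 -0.399 -4.842
endloop
endfacet
facet normal -0.342 -0.660 -0.669
outer loop
vertex -0.383 -0.198 -4.642
vertex 0.397 -0.399 -4.842
vertex -0.388 -1.15 -3.7
endloop
endfacet
facet normal -0.341 -0.661 -0.669
outer loop
vertex -0.388 -1.15 -3.7
vertex 0.397 -0.399 -4.842
vertex 0.392 -1.351 -3.899
endloop
endfacet
facet normal -0.004 -0.711 0.704
outer loop
vertex -0.388 -1.15 -3.7
vertex 0.392 -1.351 -3.899
vertex 0.248 -0.776 -3.319
endloop
endfacet
facet normal 0.003 0.711 -0.703
outer loop
vertex 0.397 -0.399 -4.842
vertex 0.252 0.176 -4.261
vertex 1.032 -0.025 -4.461
endloop
endfacet
facet normal 0.644 -0.540 -0.542
outer loop
vertex 0.397 -0.399 -4.842
vertex 1.032 -0.025 -4.461
vertex 0.392 -1.351 -3.899
endloop
endfacet
facet normal 0.643 -0.540 -0.543
outer loop
vertex 0.392 -1.351 -3.899
vertex 1.032 -0.025 -4.461
vertex 1.028 -0.977 -3.518
endloop
endfacet
facet normal -0.004 -0.711 0.704
outer loop
vertex 0.392 -1.351 -3.899
vertex 1.028 -0.977 -3.518
vertex 0.248 -0.776 -3.319
endloop
endfacet
facet normal 0.003 0.711 -0.703
outer loop
vertex 1.032 -0.025 -4.461
vertex 0.252 0.176 -4.261
vertex 0.888 0.55 -3.88
endloop
endfacet
facet normal 0.985 0.120 0.125
outer loop
vertex 1.032 -0.025 -4.461
vertex 0.888 0.55 -3.88
vertex 1.028 -0.977 -3.518
endloop
endfacet
facet normal 0.985 0.120 0.127
outer loop
vertex 1.028 -0.977 -3.518
vertex 0.888 0.55 -3.88
vertex 0.883 -0.402 -2.938
endloop
endfacet
facet normal -0.004 -0.711 0.704
outer loop
vertex 1.028 -0.977 -3.518
vertex 0.883 -0.402 -2.938
vertex 0.248 -0.776 -3.319
endloop
endfacet
facet normal -0.852 0.468 0.235
outer loop
vertex 0.833 2.741 2.963
vertex 0.965 3.409 2.112
vertex -0.084 1.595 1.921
endloop
endfacet
facet normal -0.121 -0.613 0.781
outer loop
vertex 0.615 1.211 1.728
vertex 0.833 2.741 2.963
vertex -0.084 1.595 1.921
endloop
endfacet
facet normal -0.852 0.468 0.235
outer loop
vertex -0.084 1.595 1.921
vertex 0.965 3.409 2.112
vertex 0.048 2.262 1.07
endloop
endfacet
facet normal -0.510 -0.637 -0.578
outer loop
vertex 0.048 2.262 1.07
vertex 0.615 1.211 1.728
vertex -0.084 1.595 1.921
endloop
endfacet
facet normal 0.510 0.637 0.579
outer loop
vertex 0.833 2.741 2.963
vertex 1.664 3.025 1.919
vertex 0.965 3.409 2.112
endloop
endfacet
facet normal -0.120 -0.613 0.781
outer loop
vertex 1.532 2.358 2.77
vertex 0.833 2.741 2.963
vertex 0.615 1.211 1.728
endloop
endfacet
facet normal 0.509 0.637 0.579
outer loop
vertex 1.532 2.358 2.77
vertex 1.664 3.025 1.919
vertex 0.833 2.741 2.963
endloop
endfacet
facet normal 0.121 0.613 -0.781
outer loop
vertex 0.965 3.409 2.112
vertex 1.664 3.025 1.919
vertex 0.048 2.262 1.07
endloop
endfacet
facet normal -0.509 -0.637 -0.579
outer loop
vertex 0.747 1.879 0.877
vertex 0.615 1.211 1.728
vertex 0.048 2.262 1.07
endloop
endfacet
facet normal 0.121 0.613 -0.781
outer loop
vertex 0.048 2.262 1.07
vertex 1.664 3.025 1.919
vertex 0.747 1.879 0.877
endloop
endfacet
facet normal 0.852 -0.468 -0.235
outer loop
vertex 0.747 1.879 0.877
vertex 1.532 2.358 2.77
vertex 0.615 1.211 1.728
endloop
endfacet
facet normal 0.852 -0.468 -0.235
outer loop
vertex 1.664 3.025 1.919
vertex 1.532 2.358 2.77
vertex 0.747 1.879 0.877
endloop
endfacet

endsolid


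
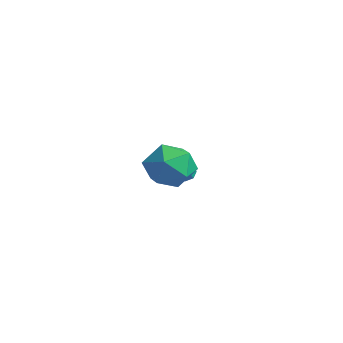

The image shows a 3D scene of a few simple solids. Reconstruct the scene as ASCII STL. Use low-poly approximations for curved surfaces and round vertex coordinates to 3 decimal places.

solid 
facet normal -0.075 0.464 0.883
outer loop
vertex 1.535 1.206 3.383
vertex 1.657 0.174 3.936
vertex 2.607 0.819 3.678
endloop
endfacet
facet normal 0.215 0.894 0.392
outer loop
vertex 1.535 1.206 3.383
vertex 2.607 0.819 3.678
vertex 2.431 1.322 2.628
endloop
endfacet
facet normal -0.248 0.958 -0.147
outer loop
vertex 1.535 1.206 3.383
vertex 2.431 1.322 2.628
vertex 1.372 0.988 2.237
endloop
endfacet
facet normal -0.824 0.567 0.009
outer loop
vertex 1.535 1.206 3.383
vertex 1.372 0.988 2.237
vertex 0.893 0.278 3.046
endloop
endfacet
facet normal -0.717 0.261 0.646
outer loop
vertex 1.535 1.206 3.383
vertex 0.893 0.278 3.046
vertex 1.657 0.174 3.936
endloop
endfacet
facet normal 0.803 0.578 0.142
outer loop
vertex 2.431 1.322 2.628
vertex 2.607 0.819 3.678
vertex 3.107 0.362 2.714
endloop
endfacet
facet normal 0.334 -0.118 0.935
outer loop
vertex 2.607 0.819 3.678
vertex 1.657 0.174 3.936
vertex 2.628 -0.348 3.523
endloop
endfacet
facet normal -0.704 -0.446 0.552
outer loop
vertex 1.657 0.174 3.936
vertex 0.893 0.278 3.046
vertex 1.569 -0.682 3.132
endloop
endfacet
facet normal -0.877 0.048 -0.478
outer loop
vertex 0.893 0.278 3.046
vertex 1.372 0.988 2.237
vertex 1.393 -0.179 2.082
endloop
endfacet
facet normal 0.055 0.681 -0.731
outer loop
vertex 1.372 0.988 2.237
vertex 2.431 1.322 2.628
vertex 2.343 0.466 1.824
endloop
endfacet
facet normal 0.824 -0.567 -0.009
outer loop
vertex 2.465 -0.566 2.377
vertex 3.107 0.362 2.714
vertex 2.628 -0.348 3.523
endloop
endfacet
facet normal 0.248 -0.958 0.147
outer loop
vertex 2.465 -0.566 2.377
vertex 2.628 -0.348 3.523
vertex 1.569 -0.682 3.132
endloop
endfacet
facet normal -0.215 -0.894 -0.392
outer loop
vertex 2.465 -0.566 2.377
vertex 1.569 -0.682 3.132
vertex 1.393 -0.179 2.082
endloop
endfacet
facet normal 0.075 -0.464 -0.883
outer loop
vertex 2.465 -0.566 2.377
vertex 1.393 -0.179 2.082
vertex 2.343 0.466 1.824
endloop
endfacet
facet normal 0.717 -0.261 -0.646
outer loop
vertex 2.465 -0.566 2.377
vertex 2.343 0.466 1.824
vertex 3.107 0.362 2.714
endloop
endfacet
facet normal 0.877 -0.048 0.478
outer loop
vertex 2.628 -0.348 3.523
vertex 3.107 0.362 2.714
vertex 2.607 0.819 3.678
endloop
endfacet
facet normal -0.055 -0.681 0.731
outer loop
vertex 1.569 -0.682 3.132
vertex 2.628 -0.348 3.523
vertex 1.657 0.174 3.936
endloop
endfacet
facet normal -0.803 -0.578 -0.142
outer loop
vertex 1.393 -0.179 2.082
vertex 1.569 -0.682 3.132
vertex 0.893 0.278 3.046
endloop
endfacet
facet normal -0.334 0.118 -0.935
outer loop
vertex 2.343 0.466 1.824
vertex 1.393 -0.179 2.082
vertex 1.372 0.988 2.237
endloop
endfacet
facet normal 0.704 0.446 -0.552
outer loop
vertex 3.107 0.362 2.714
vertex 2.343 0.466 1.824
vertex 2.431 1.322 2.628
endloop
endfacet
facet normal -0.536 0.489 -0.688
outer loop
vertex -2.882 4.803 -0.634
vertex -3.181 4.394 -0.692
vertex -3.189 4.806 -0.393
endloop
endfacet
facet normal 0.440 0.708 0.552
outer loop
vertex -2.882 4.803 -0.634
vertex -3.189 4.806 -0.393
vertex -2.279 3.566 0.472
endloop
endfacet
facet normal -0.532 0.491 -0.690
outer loop
vertex -3.189 4.806 -0.393
vertex -3.181 4.394 -0.692
vertex -3.492 4.569 -0.328
endloop
endfacet
facet normal -0.182 0.469 0.864
outer loop
vertex -3.189 4.806 -0.393
vertex -3.492 4.569 -0.328
vertex -2.279 3.566 0.472
endloop
endfacet
facet normal -0.534 0.488 -0.691
outer loop
vertex -3.492 4.569 -0.328
vertex -3.181 4.394 -0.692
vertex -3.612 4.228 -0.476
endloop
endfacet
facet normal -0.615 -0.122 0.779
outer loop
vertex -3.492 4.569 -0.328
vertex -3.612 4.228 -0.476
vertex -2.279 3.566 0.472
endloop
endfacet
facet normal -0.534 0.491 -0.688
outer loop
vertex -3.612 4.228 -0.476
vertex -3.181 4.394 -0.692
vertex -3.481 3.985 -0.751
endloop
endfacet
facet normal -0.603 -0.718 0.347
outer loop
vertex -3.612 4.228 -0.476
vertex -3.481 3.985 -0.751
vertex -2.279 3.566 0.472
endloop
endfacet
facet normal -0.533 0.490 -0.689
outer loop
vertex -3.481 3.985 -0.751
vertex -3.181 4.394 -0.692
vertex -3.173 3.981 -0.992
endloop
endfacet
facet normal -0.154 -0.971 -0.181
outer loop
vertex -3.481 3.985 -0.751
vertex -3.173 3.981 -0.992
vertex -2.279 3.566 0.472
endloop
endfacet
facet normal -0.534 0.490 -0.689
outer loop
vertex -3.173 3.981 -0.992
vertex -3.181 4.394 -0.692
vertex -2.871 4.219 -1.057
endloop
endfacet
facet normal 0.470 -0.731 -0.494
outer loop
vertex -3.173 3.981 -0.992
vertex -2.871 4.219 -1.057
vertex -2.279 3.566 0.472
endloop
endfacet
facet normal -0.534 0.490 -0.689
outer loop
vertex -2.871 4.219 -1.057
vertex -3.181 4.394 -0.692
vertex -2.75 4.559 -0.909
endloop
endfacet
facet normal 0.901 -0.142 -0.410
outer loop
vertex -2.871 4.219 -1.057
vertex -2.75 4.559 -0.909
vertex -2.279 3.566 0.472
endloop
endfacet
facet normal -0.534 0.488 -0.690
outer loop
vertex -2.75 4.559 -0.909
vertex -3.181 4.394 -0.692
vertex -2.882 4.803 -0.634
endloop
endfacet
facet normal 0.890 0.455 0.024
outer loop
vertex -2.75 4.559 -0.909
vertex -2.882 4.803 -0.634
vertex -2.279 3.566 0.472
endloop
endfacet

endsolid


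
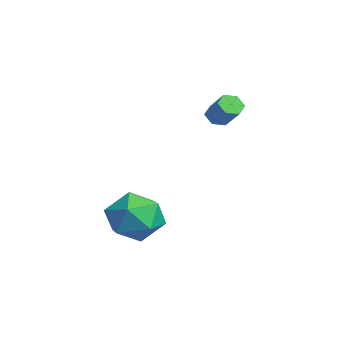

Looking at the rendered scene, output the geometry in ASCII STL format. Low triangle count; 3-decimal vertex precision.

solid 
facet normal -0.931 0.365 -0.014
outer loop
vertex -0.221 -0.564 -3.663
vertex -0.509 -1.266 -2.818
vertex -0.106 -0.23 -2.584
endloop
endfacet
facet normal -0.460 0.861 -0.218
outer loop
vertex -0.221 -0.564 -3.663
vertex -0.106 -0.23 -2.584
vertex 0.704 0.011 -3.342
endloop
endfacet
facet normal -0.107 0.611 -0.785
outer loop
vertex -0.221 -0.564 -3.663
vertex 0.704 0.011 -3.342
vertex 0.802 -0.875 -4.045
endloop
endfacet
facet normal -0.360 -0.039 -0.932
outer loop
vertex -0.221 -0.564 -3.663
vertex 0.802 -0.875 -4.045
vertex 0.052 -1.664 -3.722
endloop
endfacet
facet normal -0.870 -0.191 -0.455
outer loop
vertex -0.221 -0.564 -3.663
vertex 0.052 -1.664 -3.722
vertex -0.509 -1.266 -2.818
endloop
endfacet
facet normal 0.010 0.950 0.313
outer loop
vertex 0.704 0.011 -3.342
vertex -0.106 -0.23 -2.584
vertex 0.988 -0.336 -2.298
endloop
endfacet
facet normal -0.752 0.148 0.642
outer loop
vertex -0.106 -0.23 -2.584
vertex -0.509 -1.266 -2.818
vertex 0.238 -1.125 -1.975
endloop
endfacet
facet normal -0.653 -0.754 -0.073
outer loop
vertex -0.509 -1.266 -2.818
vertex 0.052 -1.664 -3.722
vertex 0.336 -2.011 -2.678
endloop
endfacet
facet normal 0.171 -0.508 -0.844
outer loop
vertex 0.052 -1.664 -3.722
vertex 0.802 -0.875 -4.045
vertex 1.146 -1.77 -3.436
endloop
endfacet
facet normal 0.580 0.545 -0.605
outer loop
vertex 0.802 -0.875 -4.045
vertex 0.704 0.011 -3.342
vertex 1.549 -0.734 -3.202
endloop
endfacet
facet normal 0.360 0.039 0.932
outer loop
vertex 1.261 -1.436 -2.357
vertex 0.988 -0.336 -2.298
vertex 0.238 -1.125 -1.975
endloop
endfacet
facet normal 0.107 -0.611 0.785
outer loop
vertex 1.261 -1.436 -2.357
vertex 0.238 -1.125 -1.975
vertex 0.336 -2.011 -2.678
endloop
endfacet
facet normal 0.460 -0.861 0.218
outer loop
vertex 1.261 -1.436 -2.357
vertex 0.336 -2.011 -2.678
vertex 1.146 -1.77 -3.436
endloop
endfacet
facet normal 0.931 -0.365 0.014
outer loop
vertex 1.261 -1.436 -2.357
vertex 1.146 -1.77 -3.436
vertex 1.549 -0.734 -3.202
endloop
endfacet
facet normal 0.870 0.191 0.455
outer loop
vertex 1.261 -1.436 -2.357
vertex 1.549 -0.734 -3.202
vertex 0.988 -0.336 -2.298
endloop
endfacet
facet normal -0.171 0.508 0.844
outer loop
vertex 0.238 -1.125 -1.975
vertex 0.988 -0.336 -2.298
vertex -0.106 -0.23 -2.584
endloop
endfacet
facet normal -0.580 -0.545 0.605
outer loop
vertex 0.336 -2.011 -2.678
vertex 0.238 -1.125 -1.975
vertex -0.509 -1.266 -2.818
endloop
endfacet
facet normal -0.010 -0.950 -0.313
outer loop
vertex 1.146 -1.77 -3.436
vertex 0.336 -2.011 -2.678
vertex 0.052 -1.664 -3.722
endloop
endfacet
facet normal 0.752 -0.148 -0.642
outer loop
vertex 1.549 -0.734 -3.202
vertex 1.146 -1.77 -3.436
vertex 0.802 -0.875 -4.045
endloop
endfacet
facet normal 0.653 0.754 0.073
outer loop
vertex 0.988 -0.336 -2.298
vertex 1.549 -0.734 -3.202
vertex 0.704 0.011 -3.342
endloop
endfacet
facet normal -0.731 -0.198 -0.653
outer loop
vertex -1.827 2.305 0.187
vertex -2.144 2.605 0.451
vertex -1.861 2.801 0.075
endloop
endfacet
facet normal 0.679 -0.117 -0.724
outer loop
vertex -1.827 2.305 0.187
vertex -1.861 2.801 0.075
vertex -0.979 2.535 0.945
endloop
endfacet
facet normal 0.679 -0.119 -0.725
outer loop
vertex -0.979 2.535 0.945
vertex -1.861 2.801 0.075
vertex -1.013 3.031 0.832
endloop
endfacet
facet normal 0.731 0.199 0.652
outer loop
vertex -0.979 2.535 0.945
vertex -1.013 3.031 0.832
vertex -1.296 2.835 1.209
endloop
endfacet
facet normal -0.731 -0.198 -0.653
outer loop
vertex -1.861 2.801 0.075
vertex -2.144 2.605 0.451
vertex -2.178 3.101 0.339
endloop
endfacet
facet normal 0.281 0.784 -0.553
outer loop
vertex -1.861 2.801 0.075
vertex -2.178 3.101 0.339
vertex -1.013 3.031 0.832
endloop
endfacet
facet normal 0.281 0.784 -0.553
outer loop
vertex -1.013 3.031 0.832
vertex -2.178 3.101 0.339
vertex -1.33 3.331 1.096
endloop
endfacet
facet normal 0.731 0.199 0.652
outer loop
vertex -1.013 3.031 0.832
vertex -1.33 3.331 1.096
vertex -1.296 2.835 1.209
endloop
endfacet
facet normal -0.731 -0.198 -0.653
outer loop
vertex -2.178 3.101 0.339
vertex -2.144 2.605 0.451
vertex -2.461 2.905 0.715
endloop
endfacet
facet normal -0.397 0.902 0.171
outer loop
vertex -2.178 3.101 0.339
vertex -2.461 2.905 0.715
vertex -1.33 3.331 1.096
endloop
endfacet
facet normal -0.397 0.902 0.171
outer loop
vertex -1.33 3.331 1.096
vertex -2.461 2.905 0.715
vertex -1.613 3.135 1.473
endloop
endfacet
facet normal 0.731 0.199 0.652
outer loop
vertex -1.33 3.331 1.096
vertex -1.613 3.135 1.473
vertex -1.296 2.835 1.209
endloop
endfacet
facet normal -0.731 -0.199 -0.652
outer loop
vertex -2.461 2.905 0.715
vertex -2.144 2.605 0.451
vertex -2.427 2.409 0.828
endloop
endfacet
facet normal -0.679 0.118 0.724
outer loop
vertex -2.461 2.905 0.715
vertex -2.427 2.409 0.828
vertex -1.613 3.135 1.473
endloop
endfacet
facet normal -0.679 0.117 0.725
outer loop
vertex -1.613 3.135 1.473
vertex -2.427 2.409 0.828
vertex -1.579 2.639 1.585
endloop
endfacet
facet normal 0.731 0.198 0.653
outer loop
vertex -1.613 3.135 1.473
vertex -1.579 2.639 1.585
vertex -1.296 2.835 1.209
endloop
endfacet
facet normal -0.731 -0.199 -0.652
outer loop
vertex -2.427 2.409 0.828
vertex -2.144 2.605 0.451
vertex -2.11 2.109 0.564
endloop
endfacet
facet normal -0.281 -0.784 0.553
outer loop
vertex -2.427 2.409 0.828
vertex -2.11 2.109 0.564
vertex -1.579 2.639 1.585
endloop
endfacet
facet normal -0.281 -0.784 0.553
outer loop
vertex -1.579 2.639 1.585
vertex -2.11 2.109 0.564
vertex -1.262 2.339 1.321
endloop
endfacet
facet normal 0.731 0.198 0.653
outer loop
vertex -1.579 2.639 1.585
vertex -1.262 2.339 1.321
vertex -1.296 2.835 1.209
endloop
endfacet
facet normal -0.731 -0.199 -0.652
outer loop
vertex -2.11 2.109 0.564
vertex -2.144 2.605 0.451
vertex -1.827 2.305 0.187
endloop
endfacet
facet normal 0.397 -0.902 -0.171
outer loop
vertex -2.11 2.109 0.564
vertex -1.827 2.305 0.187
vertex -1.262 2.339 1.321
endloop
endfacet
facet normal 0.397 -0.902 -0.171
outer loop
vertex -1.262 2.339 1.321
vertex -1.827 2.305 0.187
vertex -0.979 2.535 0.945
endloop
endfacet
facet normal 0.731 0.198 0.653
outer loop
vertex -1.262 2.339 1.321
vertex -0.979 2.535 0.945
vertex -1.296 2.835 1.209
endloop
endfacet

endsolid


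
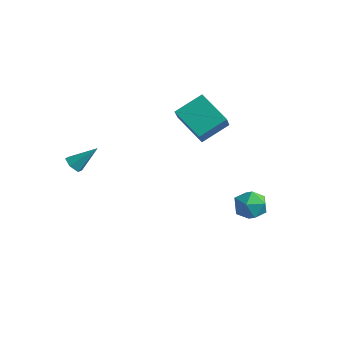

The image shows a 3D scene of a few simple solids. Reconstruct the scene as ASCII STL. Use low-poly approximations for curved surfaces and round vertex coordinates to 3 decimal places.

solid 
facet normal -0.827 0.462 -0.320
outer loop
vertex 1.883 2.976 -2.515
vertex 1.39 2.177 -2.396
vertex 1.463 2.799 -1.686
endloop
endfacet
facet normal -0.386 0.922 0.001
outer loop
vertex 1.883 2.976 -2.515
vertex 1.463 2.799 -1.686
vertex 2.335 3.164 -1.705
endloop
endfacet
facet normal 0.238 0.908 -0.344
outer loop
vertex 1.883 2.976 -2.515
vertex 2.335 3.164 -1.705
vertex 2.802 2.768 -2.427
endloop
endfacet
facet normal 0.184 0.440 -0.879
outer loop
vertex 1.883 2.976 -2.515
vertex 2.802 2.768 -2.427
vertex 2.218 2.159 -2.854
endloop
endfacet
facet normal -0.475 0.164 -0.865
outer loop
vertex 1.883 2.976 -2.515
vertex 2.218 2.159 -2.854
vertex 1.39 2.177 -2.396
endloop
endfacet
facet normal -0.275 0.691 0.668
outer loop
vertex 2.335 3.164 -1.705
vertex 1.463 2.799 -1.686
vertex 2.122 2.481 -1.086
endloop
endfacet
facet normal -0.988 -0.052 0.147
outer loop
vertex 1.463 2.799 -1.686
vertex 1.39 2.177 -2.396
vertex 1.538 1.872 -1.513
endloop
endfacet
facet normal -0.418 -0.535 -0.734
outer loop
vertex 1.39 2.177 -2.396
vertex 2.218 2.159 -2.854
vertex 2.005 1.476 -2.235
endloop
endfacet
facet normal 0.647 -0.089 -0.758
outer loop
vertex 2.218 2.159 -2.854
vertex 2.802 2.768 -2.427
vertex 2.877 1.841 -2.254
endloop
endfacet
facet normal 0.735 0.670 0.108
outer loop
vertex 2.802 2.768 -2.427
vertex 2.335 3.164 -1.705
vertex 2.95 2.463 -1.544
endloop
endfacet
facet normal -0.184 -0.440 0.879
outer loop
vertex 2.457 1.664 -1.425
vertex 2.122 2.481 -1.086
vertex 1.538 1.872 -1.513
endloop
endfacet
facet normal -0.238 -0.908 0.344
outer loop
vertex 2.457 1.664 -1.425
vertex 1.538 1.872 -1.513
vertex 2.005 1.476 -2.235
endloop
endfacet
facet normal 0.386 -0.922 -0.001
outer loop
vertex 2.457 1.664 -1.425
vertex 2.005 1.476 -2.235
vertex 2.877 1.841 -2.254
endloop
endfacet
facet normal 0.827 -0.462 0.320
outer loop
vertex 2.457 1.664 -1.425
vertex 2.877 1.841 -2.254
vertex 2.95 2.463 -1.544
endloop
endfacet
facet normal 0.475 -0.164 0.865
outer loop
vertex 2.457 1.664 -1.425
vertex 2.95 2.463 -1.544
vertex 2.122 2.481 -1.086
endloop
endfacet
facet normal -0.647 0.089 0.758
outer loop
vertex 1.538 1.872 -1.513
vertex 2.122 2.481 -1.086
vertex 1.463 2.799 -1.686
endloop
endfacet
facet normal -0.735 -0.670 -0.108
outer loop
vertex 2.005 1.476 -2.235
vertex 1.538 1.872 -1.513
vertex 1.39 2.177 -2.396
endloop
endfacet
facet normal 0.275 -0.691 -0.668
outer loop
vertex 2.877 1.841 -2.254
vertex 2.005 1.476 -2.235
vertex 2.218 2.159 -2.854
endloop
endfacet
facet normal 0.988 0.052 -0.147
outer loop
vertex 2.95 2.463 -1.544
vertex 2.877 1.841 -2.254
vertex 2.802 2.768 -2.427
endloop
endfacet
facet normal 0.418 0.535 0.734
outer loop
vertex 2.122 2.481 -1.086
vertex 2.95 2.463 -1.544
vertex 2.335 3.164 -1.705
endloop
endfacet
facet normal -0.474 -0.568 -0.673
outer loop
vertex -4.038 -2.875 0.274
vertex -4.322 -3.145 0.702
vertex -4.548 -2.669 0.459
endloop
endfacet
facet normal 0.200 0.881 -0.430
outer loop
vertex -4.038 -2.875 0.274
vertex -4.548 -2.669 0.459
vertex -3.578 -2.255 1.758
endloop
endfacet
facet normal -0.473 -0.568 -0.673
outer loop
vertex -4.548 -2.669 0.459
vertex -4.322 -3.145 0.702
vertex -4.832 -2.94 0.887
endloop
endfacet
facet normal -0.553 0.819 0.152
outer loop
vertex -4.548 -2.669 0.459
vertex -4.832 -2.94 0.887
vertex -3.578 -2.255 1.758
endloop
endfacet
facet normal -0.473 -0.567 -0.674
outer loop
vertex -4.832 -2.94 0.887
vertex -4.322 -3.145 0.702
vertex -4.606 -3.416 1.129
endloop
endfacet
facet normal -0.607 0.112 0.787
outer loop
vertex -4.832 -2.94 0.887
vertex -4.606 -3.416 1.129
vertex -3.578 -2.255 1.758
endloop
endfacet
facet normal -0.473 -0.567 -0.674
outer loop
vertex -4.606 -3.416 1.129
vertex -4.322 -3.145 0.702
vertex -4.096 -3.622 0.944
endloop
endfacet
facet normal 0.089 -0.534 0.841
outer loop
vertex -4.606 -3.416 1.129
vertex -4.096 -3.622 0.944
vertex -3.578 -2.255 1.758
endloop
endfacet
facet normal -0.475 -0.567 -0.673
outer loop
vertex -4.096 -3.622 0.944
vertex -4.322 -3.145 0.702
vertex -3.813 -3.351 0.516
endloop
endfacet
facet normal 0.843 -0.473 0.258
outer loop
vertex -4.096 -3.622 0.944
vertex -3.813 -3.351 0.516
vertex -3.578 -2.255 1.758
endloop
endfacet
facet normal -0.475 -0.567 -0.673
outer loop
vertex -3.813 -3.351 0.516
vertex -4.322 -3.145 0.702
vertex -4.038 -2.875 0.274
endloop
endfacet
facet normal 0.897 0.233 -0.375
outer loop
vertex -3.813 -3.351 0.516
vertex -4.038 -2.875 0.274
vertex -3.578 -2.255 1.758
endloop
endfacet
facet normal -0.396 0.564 -0.724
outer loop
vertex -3.269 3.028 1.441
vertex -2.737 4.438 2.249
vertex -1.576 2.953 0.456
endloop
endfacet
facet normal -0.311 -0.825 -0.472
outer loop
vertex -0.923 2.022 1.651
vertex -3.269 3.028 1.441
vertex -1.576 2.953 0.456
endloop
endfacet
facet normal -0.396 0.564 -0.724
outer loop
vertex -1.576 2.953 0.456
vertex -2.737 4.438 2.249
vertex -1.044 4.363 1.264
endloop
endfacet
facet normal 0.864 -0.038 -0.502
outer loop
vertex -1.044 4.363 1.264
vertex -0.923 2.022 1.651
vertex -1.576 2.953 0.456
endloop
endfacet
facet normal -0.864 0.038 0.502
outer loop
vertex -3.269 3.028 1.441
vertex -2.084 3.507 3.444
vertex -2.737 4.438 2.249
endloop
endfacet
facet normal -0.311 -0.825 -0.472
outer loop
vertex -2.616 2.097 2.636
vertex -3.269 3.028 1.441
vertex -0.923 2.022 1.651
endloop
endfacet
facet normal -0.864 0.038 0.502
outer loop
vertex -2.616 2.097 2.636
vertex -2.084 3.507 3.444
vertex -3.269 3.028 1.441
endloop
endfacet
facet normal 0.311 0.825 0.472
outer loop
vertex -2.737 4.438 2.249
vertex -2.084 3.507 3.444
vertex -1.044 4.363 1.264
endloop
endfacet
facet normal 0.864 -0.038 -0.502
outer loop
vertex -0.391 3.432 2.459
vertex -0.923 2.022 1.651
vertex -1.044 4.363 1.264
endloop
endfacet
facet normal 0.311 0.825 0.472
outer loop
vertex -1.044 4.363 1.264
vertex -2.084 3.507 3.444
vertex -0.391 3.432 2.459
endloop
endfacet
facet normal 0.396 -0.564 0.724
outer loop
vertex -0.391 3.432 2.459
vertex -2.616 2.097 2.636
vertex -0.923 2.022 1.651
endloop
endfacet
facet normal 0.396 -0.564 0.724
outer loop
vertex -2.084 3.507 3.444
vertex -2.616 2.097 2.636
vertex -0.391 3.432 2.459
endloop
endfacet

endsolid


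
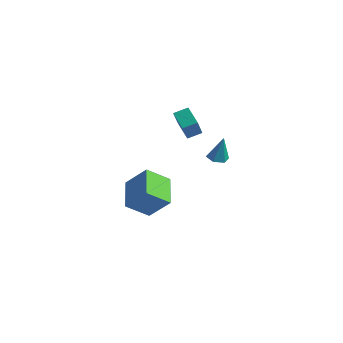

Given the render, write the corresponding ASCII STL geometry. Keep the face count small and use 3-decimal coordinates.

solid 
facet normal -0.809 0.198 0.553
outer loop
vertex -1.366 -2.041 4.251
vertex -0.98 -1.339 4.564
vertex -2.075 -1.026 2.849
endloop
endfacet
facet normal -0.449 -0.816 -0.364
outer loop
vertex -1.12 -1.261 2.196
vertex -1.366 -2.041 4.251
vertex -2.075 -1.026 2.849
endloop
endfacet
facet normal -0.809 0.199 0.553
outer loop
vertex -2.075 -1.026 2.849
vertex -0.98 -1.339 4.564
vertex -1.688 -0.324 3.162
endloop
endfacet
facet normal -0.379 0.543 -0.749
outer loop
vertex -1.688 -0.324 3.162
vertex -1.12 -1.261 2.196
vertex -2.075 -1.026 2.849
endloop
endfacet
facet normal 0.379 -0.543 0.750
outer loop
vertex -1.366 -2.041 4.251
vertex -0.025 -1.574 3.911
vertex -0.98 -1.339 4.564
endloop
endfacet
facet normal -0.450 -0.816 -0.363
outer loop
vertex -0.412 -2.276 3.598
vertex -1.366 -2.041 4.251
vertex -1.12 -1.261 2.196
endloop
endfacet
facet normal 0.379 -0.543 0.749
outer loop
vertex -0.412 -2.276 3.598
vertex -0.025 -1.574 3.911
vertex -1.366 -2.041 4.251
endloop
endfacet
facet normal 0.449 0.816 0.364
outer loop
vertex -0.98 -1.339 4.564
vertex -0.025 -1.574 3.911
vertex -1.688 -0.324 3.162
endloop
endfacet
facet normal -0.379 0.543 -0.749
outer loop
vertex -0.734 -0.559 2.509
vertex -1.12 -1.261 2.196
vertex -1.688 -0.324 3.162
endloop
endfacet
facet normal 0.450 0.816 0.363
outer loop
vertex -1.688 -0.324 3.162
vertex -0.025 -1.574 3.911
vertex -0.734 -0.559 2.509
endloop
endfacet
facet normal 0.809 -0.199 -0.553
outer loop
vertex -0.734 -0.559 2.509
vertex -0.412 -2.276 3.598
vertex -1.12 -1.261 2.196
endloop
endfacet
facet normal 0.809 -0.199 -0.553
outer loop
vertex -0.025 -1.574 3.911
vertex -0.412 -2.276 3.598
vertex -0.734 -0.559 2.509
endloop
endfacet
facet normal -0.220 -0.073 -0.973
outer loop
vertex 2.386 -1.987 2.089
vertex 1.803 -1.926 2.216
vertex 2.138 -1.441 2.104
endloop
endfacet
facet normal 0.907 0.409 0.096
outer loop
vertex 2.386 -1.987 2.089
vertex 2.138 -1.441 2.104
vertex 2.137 -1.814 3.704
endloop
endfacet
facet normal -0.218 -0.074 -0.973
outer loop
vertex 2.138 -1.441 2.104
vertex 1.803 -1.926 2.216
vertex 1.555 -1.38 2.23
endloop
endfacet
facet normal 0.149 0.963 0.225
outer loop
vertex 2.138 -1.441 2.104
vertex 1.555 -1.38 2.23
vertex 2.137 -1.814 3.704
endloop
endfacet
facet normal -0.218 -0.074 -0.973
outer loop
vertex 1.555 -1.38 2.23
vertex 1.803 -1.926 2.216
vertex 1.22 -1.865 2.342
endloop
endfacet
facet normal -0.687 0.577 0.441
outer loop
vertex 1.555 -1.38 2.23
vertex 1.22 -1.865 2.342
vertex 2.137 -1.814 3.704
endloop
endfacet
facet normal -0.218 -0.072 -0.973
outer loop
vertex 1.22 -1.865 2.342
vertex 1.803 -1.926 2.216
vertex 1.468 -2.411 2.327
endloop
endfacet
facet normal -0.767 -0.363 0.530
outer loop
vertex 1.22 -1.865 2.342
vertex 1.468 -2.411 2.327
vertex 2.137 -1.814 3.704
endloop
endfacet
facet normal -0.218 -0.072 -0.973
outer loop
vertex 1.468 -2.411 2.327
vertex 1.803 -1.926 2.216
vertex 2.051 -2.472 2.201
endloop
endfacet
facet normal -0.009 -0.916 0.401
outer loop
vertex 1.468 -2.411 2.327
vertex 2.051 -2.472 2.201
vertex 2.137 -1.814 3.704
endloop
endfacet
facet normal -0.220 -0.073 -0.973
outer loop
vertex 2.051 -2.472 2.201
vertex 1.803 -1.926 2.216
vertex 2.386 -1.987 2.089
endloop
endfacet
facet normal 0.828 -0.529 0.184
outer loop
vertex 2.051 -2.472 2.201
vertex 2.386 -1.987 2.089
vertex 2.137 -1.814 3.704
endloop
endfacet
facet normal -0.691 0.628 0.359
outer loop
vertex -5.1 -2.096 -2.518
vertex -3.964 -1.588 -1.218
vertex -4.519 -0.899 -3.494
endloop
endfacet
facet normal -0.631 -0.283 -0.722
outer loop
vertex -3.116 -2.172 -4.222
vertex -5.1 -2.096 -2.518
vertex -4.519 -0.899 -3.494
endloop
endfacet
facet normal -0.692 0.627 0.358
outer loop
vertex -4.519 -0.899 -3.494
vertex -3.964 -1.588 -1.218
vertex -3.383 -0.39 -2.193
endloop
endfacet
facet normal 0.352 0.726 -0.591
outer loop
vertex -3.383 -0.39 -2.193
vertex -3.116 -2.172 -4.222
vertex -4.519 -0.899 -3.494
endloop
endfacet
facet normal -0.352 -0.726 0.591
outer loop
vertex -5.1 -2.096 -2.518
vertex -2.561 -2.861 -1.946
vertex -3.964 -1.588 -1.218
endloop
endfacet
facet normal -0.631 -0.282 -0.722
outer loop
vertex -3.697 -3.37 -3.247
vertex -5.1 -2.096 -2.518
vertex -3.116 -2.172 -4.222
endloop
endfacet
facet normal -0.352 -0.726 0.591
outer loop
vertex -3.697 -3.37 -3.247
vertex -2.561 -2.861 -1.946
vertex -5.1 -2.096 -2.518
endloop
endfacet
facet normal 0.631 0.282 0.723
outer loop
vertex -3.964 -1.588 -1.218
vertex -2.561 -2.861 -1.946
vertex -3.383 -0.39 -2.193
endloop
endfacet
facet normal 0.352 0.726 -0.591
outer loop
vertex -1.98 -1.664 -2.922
vertex -3.116 -2.172 -4.222
vertex -3.383 -0.39 -2.193
endloop
endfacet
facet normal 0.632 0.282 0.722
outer loop
vertex -3.383 -0.39 -2.193
vertex -2.561 -2.861 -1.946
vertex -1.98 -1.664 -2.922
endloop
endfacet
facet normal 0.691 -0.627 -0.359
outer loop
vertex -1.98 -1.664 -2.922
vertex -3.697 -3.37 -3.247
vertex -3.116 -2.172 -4.222
endloop
endfacet
facet normal 0.691 -0.628 -0.358
outer loop
vertex -2.561 -2.861 -1.946
vertex -3.697 -3.37 -3.247
vertex -1.98 -1.664 -2.922
endloop
endfacet

endsolid


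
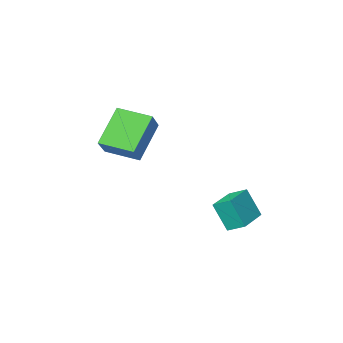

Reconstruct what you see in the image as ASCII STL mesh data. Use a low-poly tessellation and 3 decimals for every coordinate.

solid 
facet normal -0.589 -0.264 0.764
outer loop
vertex 1.626 -4.297 3.258
vertex 0.655 -3.011 2.954
vertex 0.845 -5.095 2.38
endloop
endfacet
facet normal 0.593 -0.784 0.185
outer loop
vertex 2.105 -4.529 0.746
vertex 1.626 -4.297 3.258
vertex 0.845 -5.095 2.38
endloop
endfacet
facet normal -0.589 -0.264 0.764
outer loop
vertex 0.845 -5.095 2.38
vertex 0.655 -3.011 2.954
vertex -0.126 -3.808 2.076
endloop
endfacet
facet normal -0.550 -0.561 -0.619
outer loop
vertex -0.126 -3.808 2.076
vertex 2.105 -4.529 0.746
vertex 0.845 -5.095 2.38
endloop
endfacet
facet normal 0.550 0.561 0.618
outer loop
vertex 1.626 -4.297 3.258
vertex 1.915 -2.445 1.32
vertex 0.655 -3.011 2.954
endloop
endfacet
facet normal 0.592 -0.784 0.185
outer loop
vertex 2.886 -3.732 1.624
vertex 1.626 -4.297 3.258
vertex 2.105 -4.529 0.746
endloop
endfacet
facet normal 0.550 0.561 0.618
outer loop
vertex 2.886 -3.732 1.624
vertex 1.915 -2.445 1.32
vertex 1.626 -4.297 3.258
endloop
endfacet
facet normal -0.592 0.784 -0.185
outer loop
vertex 0.655 -3.011 2.954
vertex 1.915 -2.445 1.32
vertex -0.126 -3.808 2.076
endloop
endfacet
facet normal -0.550 -0.561 -0.618
outer loop
vertex 1.134 -3.243 0.442
vertex 2.105 -4.529 0.746
vertex -0.126 -3.808 2.076
endloop
endfacet
facet normal -0.592 0.784 -0.186
outer loop
vertex -0.126 -3.808 2.076
vertex 1.915 -2.445 1.32
vertex 1.134 -3.243 0.442
endloop
endfacet
facet normal 0.589 0.264 -0.764
outer loop
vertex 1.134 -3.243 0.442
vertex 2.886 -3.732 1.624
vertex 2.105 -4.529 0.746
endloop
endfacet
facet normal 0.589 0.264 -0.764
outer loop
vertex 1.915 -2.445 1.32
vertex 2.886 -3.732 1.624
vertex 1.134 -3.243 0.442
endloop
endfacet
facet normal -0.848 -0.530 0.028
outer loop
vertex -1.359 -0.213 -1.005
vertex -1.775 0.473 -0.619
vertex -1.736 0.319 -2.356
endloop
endfacet
facet normal 0.467 -0.771 -0.434
outer loop
vertex -0.345 1.187 -2.401
vertex -1.359 -0.213 -1.005
vertex -1.736 0.319 -2.356
endloop
endfacet
facet normal -0.848 -0.529 0.028
outer loop
vertex -1.736 0.319 -2.356
vertex -1.775 0.473 -0.619
vertex -2.151 1.005 -1.969
endloop
endfacet
facet normal -0.251 0.356 -0.900
outer loop
vertex -2.151 1.005 -1.969
vertex -0.345 1.187 -2.401
vertex -1.736 0.319 -2.356
endloop
endfacet
facet normal 0.251 -0.355 0.901
outer loop
vertex -1.359 -0.213 -1.005
vertex -0.384 1.341 -0.664
vertex -1.775 0.473 -0.619
endloop
endfacet
facet normal 0.467 -0.771 -0.434
outer loop
vertex 0.031 0.655 -1.051
vertex -1.359 -0.213 -1.005
vertex -0.345 1.187 -2.401
endloop
endfacet
facet normal 0.252 -0.355 0.900
outer loop
vertex 0.031 0.655 -1.051
vertex -0.384 1.341 -0.664
vertex -1.359 -0.213 -1.005
endloop
endfacet
facet normal -0.467 0.771 0.434
outer loop
vertex -1.775 0.473 -0.619
vertex -0.384 1.341 -0.664
vertex -2.151 1.005 -1.969
endloop
endfacet
facet normal -0.251 0.354 -0.901
outer loop
vertex -0.761 1.873 -2.015
vertex -0.345 1.187 -2.401
vertex -2.151 1.005 -1.969
endloop
endfacet
facet normal -0.467 0.771 0.434
outer loop
vertex -2.151 1.005 -1.969
vertex -0.384 1.341 -0.664
vertex -0.761 1.873 -2.015
endloop
endfacet
facet normal 0.848 0.530 -0.027
outer loop
vertex -0.761 1.873 -2.015
vertex 0.031 0.655 -1.051
vertex -0.345 1.187 -2.401
endloop
endfacet
facet normal 0.848 0.529 -0.028
outer loop
vertex -0.384 1.341 -0.664
vertex 0.031 0.655 -1.051
vertex -0.761 1.873 -2.015
endloop
endfacet

endsolid


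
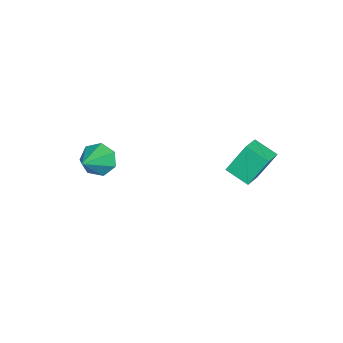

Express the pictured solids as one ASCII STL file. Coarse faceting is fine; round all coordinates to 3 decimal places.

solid 
facet normal -0.862 0.073 -0.502
outer loop
vertex 2.276 -2.773 0.312
vertex 1.812 -3.207 1.045
vertex 1.973 -2.261 0.907
endloop
endfacet
facet normal 0.677 0.692 -0.251
outer loop
vertex 2.276 -2.773 0.312
vertex 1.973 -2.261 0.907
vertex 3.508 -3.353 2.035
endloop
endfacet
facet normal -0.861 0.073 -0.503
outer loop
vertex 1.973 -2.261 0.907
vertex 1.812 -3.207 1.045
vertex 1.548 -2.461 1.606
endloop
endfacet
facet normal 0.296 0.855 0.425
outer loop
vertex 1.973 -2.261 0.907
vertex 1.548 -2.461 1.606
vertex 3.508 -3.353 2.035
endloop
endfacet
facet normal -0.861 0.073 -0.503
outer loop
vertex 1.548 -2.461 1.606
vertex 1.812 -3.207 1.045
vertex 1.322 -3.223 1.882
endloop
endfacet
facet normal -0.045 0.352 0.935
outer loop
vertex 1.548 -2.461 1.606
vertex 1.322 -3.223 1.882
vertex 3.508 -3.353 2.035
endloop
endfacet
facet normal -0.861 0.074 -0.503
outer loop
vertex 1.322 -3.223 1.882
vertex 1.812 -3.207 1.045
vertex 1.464 -3.973 1.528
endloop
endfacet
facet normal -0.089 -0.439 0.894
outer loop
vertex 1.322 -3.223 1.882
vertex 1.464 -3.973 1.528
vertex 3.508 -3.353 2.035
endloop
endfacet
facet normal -0.861 0.074 -0.503
outer loop
vertex 1.464 -3.973 1.528
vertex 1.812 -3.207 1.045
vertex 1.868 -4.146 0.81
endloop
endfacet
facet normal 0.197 -0.922 0.333
outer loop
vertex 1.464 -3.973 1.528
vertex 1.868 -4.146 0.81
vertex 3.508 -3.353 2.035
endloop
endfacet
facet normal -0.862 0.074 -0.502
outer loop
vertex 1.868 -4.146 0.81
vertex 1.812 -3.207 1.045
vertex 2.229 -3.612 0.269
endloop
endfacet
facet normal 0.597 -0.733 -0.325
outer loop
vertex 1.868 -4.146 0.81
vertex 2.229 -3.612 0.269
vertex 3.508 -3.353 2.035
endloop
endfacet
facet normal -0.862 0.074 -0.502
outer loop
vertex 2.229 -3.612 0.269
vertex 1.812 -3.207 1.045
vertex 2.276 -2.773 0.312
endloop
endfacet
facet normal 0.811 -0.015 -0.585
outer loop
vertex 2.229 -3.612 0.269
vertex 2.276 -2.773 0.312
vertex 3.508 -3.353 2.035
endloop
endfacet
facet normal -0.947 0.077 -0.313
outer loop
vertex -4.437 2.734 -0.784
vertex -4.141 4.005 -1.369
vertex -3.959 1.857 -2.447
endloop
endfacet
facet normal -0.207 -0.889 0.409
outer loop
vertex -2.699 1.755 -2.031
vertex -4.437 2.734 -0.784
vertex -3.959 1.857 -2.447
endloop
endfacet
facet normal -0.947 0.077 -0.313
outer loop
vertex -3.959 1.857 -2.447
vertex -4.141 4.005 -1.369
vertex -3.662 3.128 -3.032
endloop
endfacet
facet normal 0.246 -0.452 -0.857
outer loop
vertex -3.662 3.128 -3.032
vertex -2.699 1.755 -2.031
vertex -3.959 1.857 -2.447
endloop
endfacet
facet normal -0.246 0.452 0.857
outer loop
vertex -4.437 2.734 -0.784
vertex -2.881 3.903 -0.953
vertex -4.141 4.005 -1.369
endloop
endfacet
facet normal -0.207 -0.889 0.409
outer loop
vertex -3.178 2.632 -0.368
vertex -4.437 2.734 -0.784
vertex -2.699 1.755 -2.031
endloop
endfacet
facet normal -0.247 0.452 0.857
outer loop
vertex -3.178 2.632 -0.368
vertex -2.881 3.903 -0.953
vertex -4.437 2.734 -0.784
endloop
endfacet
facet normal 0.207 0.889 -0.409
outer loop
vertex -4.141 4.005 -1.369
vertex -2.881 3.903 -0.953
vertex -3.662 3.128 -3.032
endloop
endfacet
facet normal 0.247 -0.452 -0.857
outer loop
vertex -2.403 3.026 -2.616
vertex -2.699 1.755 -2.031
vertex -3.662 3.128 -3.032
endloop
endfacet
facet normal 0.207 0.889 -0.409
outer loop
vertex -3.662 3.128 -3.032
vertex -2.881 3.903 -0.953
vertex -2.403 3.026 -2.616
endloop
endfacet
facet normal 0.947 -0.076 0.313
outer loop
vertex -2.403 3.026 -2.616
vertex -3.178 2.632 -0.368
vertex -2.699 1.755 -2.031
endloop
endfacet
facet normal 0.947 -0.077 0.313
outer loop
vertex -2.881 3.903 -0.953
vertex -3.178 2.632 -0.368
vertex -2.403 3.026 -2.616
endloop
endfacet

endsolid
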